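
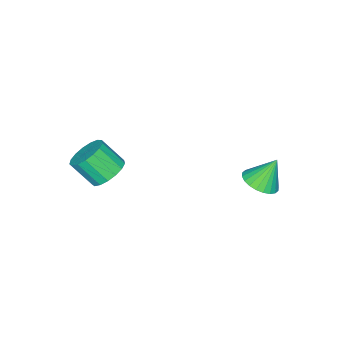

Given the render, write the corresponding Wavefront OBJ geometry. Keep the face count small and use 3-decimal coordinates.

v 3.328 -2.961 -1.609
v 4.331 -3.073 -1.963
v 4.656 -4.192 -0.684
v 3.652 -4.079 -0.331
v 4.361 -2.685 -1.631
v 4.686 -3.804 -0.352
v 4.155 -2.359 -1.294
v 4.48 -3.478 -0.015
v 3.758 -2.172 -1.029
v 4.083 -3.291 0.25
v 3.264 -2.165 -0.897
v 3.589 -3.284 0.382
v 2.783 -2.34 -0.928
v 3.108 -3.459 0.351
v 2.428 -2.658 -1.116
v 2.753 -3.777 0.163
v 2.278 -3.044 -1.416
v 2.603 -4.163 -0.137
v 2.369 -3.412 -1.761
v 2.694 -4.531 -0.482
v 2.68 -3.676 -2.071
v 3.005 -4.795 -0.792
v 3.138 -3.776 -2.275
v 3.463 -4.895 -0.997
v 3.641 -3.69 -2.327
v 3.966 -4.809 -1.048
v 4.071 -3.436 -2.214
v 4.396 -4.555 -0.936
v -2.757 2.131 -4.279
v -1.783 2.485 -4.012
v -3.403 2.689 -2.661
v -1.946 2.824 -4.194
v -2.232 3.057 -4.389
v -2.598 3.149 -4.567
v -2.989 3.086 -4.702
v -3.344 2.878 -4.772
v -3.609 2.556 -4.767
v -3.745 2.169 -4.687
v -3.73 1.776 -4.546
v -3.568 1.438 -4.364
v -3.281 1.205 -4.169
v -2.915 1.112 -3.991
v -2.525 1.175 -3.857
v -2.17 1.384 -3.787
v -1.904 1.706 -3.792
v -1.768 2.092 -3.871
f 2 1 5
f 2 5 3
f 3 5 6
f 3 6 4
f 5 1 7
f 5 7 6
f 6 7 8
f 6 8 4
f 7 1 9
f 7 9 8
f 8 9 10
f 8 10 4
f 9 1 11
f 9 11 10
f 10 11 12
f 10 12 4
f 11 1 13
f 11 13 12
f 12 13 14
f 12 14 4
f 13 1 15
f 13 15 14
f 14 15 16
f 14 16 4
f 15 1 17
f 15 17 16
f 16 17 18
f 16 18 4
f 17 1 19
f 17 19 18
f 18 19 20
f 18 20 4
f 19 1 21
f 19 21 20
f 20 21 22
f 20 22 4
f 21 1 23
f 21 23 22
f 22 23 24
f 22 24 4
f 23 1 25
f 23 25 24
f 24 25 26
f 24 26 4
f 25 1 27
f 25 27 26
f 26 27 28
f 26 28 4
f 27 1 2
f 27 2 28
f 28 2 3
f 28 3 4
f 30 29 32
f 30 32 31
f 32 29 33
f 32 33 31
f 33 29 34
f 33 34 31
f 34 29 35
f 34 35 31
f 35 29 36
f 35 36 31
f 36 29 37
f 36 37 31
f 37 29 38
f 37 38 31
f 38 29 39
f 38 39 31
f 39 29 40
f 39 40 31
f 40 29 41
f 40 41 31
f 41 29 42
f 41 42 31
f 42 29 43
f 42 43 31
f 43 29 44
f 43 44 31
f 44 29 45
f 44 45 31
f 45 29 46
f 45 46 31
f 46 29 30
f 46 30 31



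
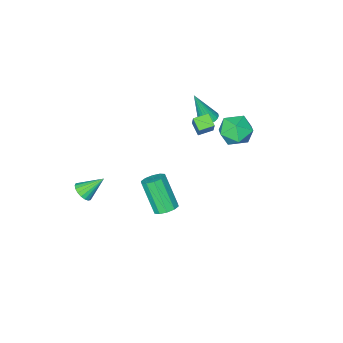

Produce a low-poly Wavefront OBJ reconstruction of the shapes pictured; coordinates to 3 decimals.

v -2.991 -1.707 2.748
v -3.136 -2.43 3.17
v -2.664 -1.196 3.737
v -2.809 -1.919 4.159
v -2.151 -1.961 2.601
v -2.296 -2.684 3.023
v -1.824 -1.45 3.59
v -1.969 -2.173 4.012
v 2.855 1.899 2.322
v 3.33 1.492 2.056
v 3.34 0.393 3.751
v 2.865 0.801 4.018
v 3.525 1.805 2.257
v 3.535 0.706 3.952
v 3.465 2.154 2.484
v 3.475 1.055 4.179
v 3.171 2.405 2.648
v 3.181 1.307 4.344
v 2.757 2.464 2.689
v 2.767 1.365 4.384
v 2.38 2.307 2.589
v 2.39 1.208 4.284
v 2.185 1.994 2.388
v 2.195 0.895 4.083
v 2.245 1.645 2.161
v 2.255 0.546 3.856
v 2.539 1.393 1.996
v 2.549 0.295 3.692
v 2.953 1.335 1.956
v 2.963 0.236 3.651
v -3.752 -3.105 2.33
v -3.259 -3.364 2.106
v -3.148 -3.635 4.27
v -3.182 -3.13 2.146
v -3.202 -2.892 2.217
v -3.318 -2.691 2.308
v -3.509 -2.561 2.403
v -3.742 -2.525 2.485
v -3.977 -2.59 2.541
v -4.172 -2.743 2.56
v -4.295 -2.959 2.539
v -4.324 -3.2 2.482
v -4.255 -3.425 2.399
v -4.098 -3.594 2.304
v -3.881 -3.679 2.213
v -3.642 -3.664 2.143
v -3.422 -3.553 2.105
v 3.871 -4.207 -0.617
v 4.181 -4.53 -0.132
v 2.869 -3.673 0.377
v 4.317 -4.27 -0.134
v 4.365 -3.997 -0.232
v 4.315 -3.766 -0.407
v 4.178 -3.622 -0.622
v 3.979 -3.594 -0.837
v 3.76 -3.687 -1.009
v 3.562 -3.884 -1.103
v 3.426 -4.144 -1.1
v 3.378 -4.416 -1.002
v 3.428 -4.648 -0.828
v 3.565 -4.792 -0.612
v 3.763 -4.82 -0.397
v 3.983 -4.727 -0.226
v -3.198 -0.031 4.308
v -2.507 -0.478 3.604
v -4.533 -0.402 3.236
v -3.842 -0.849 2.532
v -4.033 -1.331 3.483
v -3.208 -1.101 4.146
v -3.832 0.221 2.694
v -3.007 0.451 3.357
v -2.899 -0.322 2.607
v -3.024 -1.282 3.094
v -4.016 0.402 3.746
v -4.141 -0.558 4.233
f 2 4 1
f 5 2 1
f 1 4 3
f 3 5 1
f 2 8 4
f 6 2 5
f 6 8 2
f 4 8 3
f 7 5 3
f 3 8 7
f 7 6 5
f 8 6 7
f 10 9 13
f 10 13 11
f 11 13 14
f 11 14 12
f 13 9 15
f 13 15 14
f 14 15 16
f 14 16 12
f 15 9 17
f 15 17 16
f 16 17 18
f 16 18 12
f 17 9 19
f 17 19 18
f 18 19 20
f 18 20 12
f 19 9 21
f 19 21 20
f 20 21 22
f 20 22 12
f 21 9 23
f 21 23 22
f 22 23 24
f 22 24 12
f 23 9 25
f 23 25 24
f 24 25 26
f 24 26 12
f 25 9 27
f 25 27 26
f 26 27 28
f 26 28 12
f 27 9 29
f 27 29 28
f 28 29 30
f 28 30 12
f 29 9 10
f 29 10 30
f 30 10 11
f 30 11 12
f 32 31 34
f 32 34 33
f 34 31 35
f 34 35 33
f 35 31 36
f 35 36 33
f 36 31 37
f 36 37 33
f 37 31 38
f 37 38 33
f 38 31 39
f 38 39 33
f 39 31 40
f 39 40 33
f 40 31 41
f 40 41 33
f 41 31 42
f 41 42 33
f 42 31 43
f 42 43 33
f 43 31 44
f 43 44 33
f 44 31 45
f 44 45 33
f 45 31 46
f 45 46 33
f 46 31 47
f 46 47 33
f 47 31 32
f 47 32 33
f 49 48 51
f 49 51 50
f 51 48 52
f 51 52 50
f 52 48 53
f 52 53 50
f 53 48 54
f 53 54 50
f 54 48 55
f 54 55 50
f 55 48 56
f 55 56 50
f 56 48 57
f 56 57 50
f 57 48 58
f 57 58 50
f 58 48 59
f 58 59 50
f 59 48 60
f 59 60 50
f 60 48 61
f 60 61 50
f 61 48 62
f 61 62 50
f 62 48 63
f 62 63 50
f 63 48 49
f 63 49 50
f 64 75 69
f 64 69 65
f 64 65 71
f 64 71 74
f 64 74 75
f 65 69 73
f 69 75 68
f 75 74 66
f 74 71 70
f 71 65 72
f 67 73 68
f 67 68 66
f 67 66 70
f 67 70 72
f 67 72 73
f 68 73 69
f 66 68 75
f 70 66 74
f 72 70 71
f 73 72 65



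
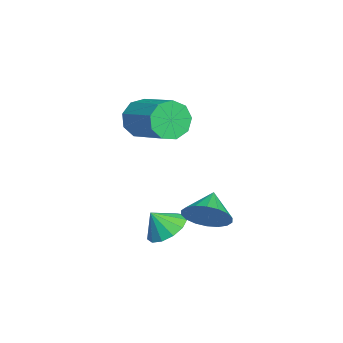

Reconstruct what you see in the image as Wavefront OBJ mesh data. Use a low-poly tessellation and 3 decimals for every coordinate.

v -4.163 -4.543 0.078
v -3.607 -4.854 -0.6
v -2.142 -3.729 0.085
v -2.697 -3.417 0.762
v -3.916 -4.333 -0.794
v -2.451 -3.208 -0.11
v -4.34 -3.91 -0.581
v -2.875 -2.785 0.104
v -4.682 -3.783 -0.059
v -3.217 -2.658 0.625
v -4.78 -4.011 0.527
v -3.315 -2.886 1.211
v -4.589 -4.488 0.902
v -3.124 -3.363 1.587
v -4.199 -4.99 0.892
v -2.734 -3.865 1.577
v -3.792 -5.283 0.501
v -2.327 -4.158 1.185
v -3.558 -5.229 -0.088
v -2.093 -4.104 0.596
v -0.005 -3.463 -3.41
v 0.855 -3.609 -3.585
v 0.065 -4.057 -2.57
v 0.837 -3.2 -3.294
v 0.551 -2.875 -3.041
v 0.089 -2.737 -2.904
v -0.403 -2.83 -2.928
v -0.769 -3.123 -3.105
v -0.893 -3.525 -3.378
v -0.734 -3.907 -3.662
v -0.345 -4.149 -3.865
v 0.153 -4.172 -3.924
v 0.6 -3.971 -3.819
v 0.865 -2.015 -2.239
v 1.36 -2.009 -1.428
v -0.185 -1.785 -1.601
v 1.374 -1.604 -1.55
v 1.287 -1.281 -1.809
v 1.117 -1.103 -2.152
v 0.897 -1.106 -2.513
v 0.67 -1.288 -2.82
v 0.482 -1.615 -3.012
v 0.37 -2.021 -3.05
v 0.356 -2.425 -2.928
v 0.442 -2.749 -2.67
v 0.612 -2.927 -2.326
v 0.833 -2.924 -1.965
v 1.059 -2.741 -1.659
v 1.247 -2.415 -1.467
f 2 1 5
f 2 5 3
f 3 5 6
f 3 6 4
f 5 1 7
f 5 7 6
f 6 7 8
f 6 8 4
f 7 1 9
f 7 9 8
f 8 9 10
f 8 10 4
f 9 1 11
f 9 11 10
f 10 11 12
f 10 12 4
f 11 1 13
f 11 13 12
f 12 13 14
f 12 14 4
f 13 1 15
f 13 15 14
f 14 15 16
f 14 16 4
f 15 1 17
f 15 17 16
f 16 17 18
f 16 18 4
f 17 1 19
f 17 19 18
f 18 19 20
f 18 20 4
f 19 1 2
f 19 2 20
f 20 2 3
f 20 3 4
f 22 21 24
f 22 24 23
f 24 21 25
f 24 25 23
f 25 21 26
f 25 26 23
f 26 21 27
f 26 27 23
f 27 21 28
f 27 28 23
f 28 21 29
f 28 29 23
f 29 21 30
f 29 30 23
f 30 21 31
f 30 31 23
f 31 21 32
f 31 32 23
f 32 21 33
f 32 33 23
f 33 21 22
f 33 22 23
f 35 34 37
f 35 37 36
f 37 34 38
f 37 38 36
f 38 34 39
f 38 39 36
f 39 34 40
f 39 40 36
f 40 34 41
f 40 41 36
f 41 34 42
f 41 42 36
f 42 34 43
f 42 43 36
f 43 34 44
f 43 44 36
f 44 34 45
f 44 45 36
f 45 34 46
f 45 46 36
f 46 34 47
f 46 47 36
f 47 34 48
f 47 48 36
f 48 34 49
f 48 49 36
f 49 34 35
f 49 35 36



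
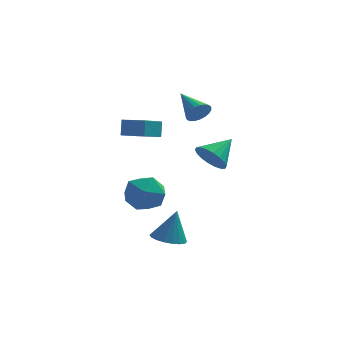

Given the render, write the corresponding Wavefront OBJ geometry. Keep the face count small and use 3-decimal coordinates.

v 0.137 -4.122 -3.714
v 0.882 -3.749 -3.961
v 0.523 -3.818 -2.086
v 0.634 -3.451 -3.957
v 0.288 -3.287 -3.905
v -0.089 -3.288 -3.816
v -0.421 -3.454 -3.706
v -0.643 -3.752 -3.597
v -0.71 -4.124 -3.512
v -0.609 -4.495 -3.467
v -0.361 -4.792 -3.47
v -0.015 -4.957 -3.522
v 0.362 -4.956 -3.611
v 0.694 -4.79 -3.721
v 0.916 -4.491 -3.83
v 0.983 -4.12 -3.915
v 1.38 -1.143 3.037
v 1.856 -1.08 3.519
v 0.48 0.103 3.763
v 1.948 -0.899 3.322
v 1.941 -0.76 3.076
v 1.838 -0.687 2.823
v 1.655 -0.694 2.607
v 1.425 -0.778 2.466
v 1.188 -0.925 2.423
v 0.983 -1.109 2.486
v 0.848 -1.3 2.645
v 0.804 -1.463 2.872
v 0.86 -1.571 3.127
v 1.006 -1.605 3.367
v 1.217 -1.559 3.549
v 1.456 -1.441 3.644
v 1.682 -1.272 3.633
v -1.118 -0.382 -2.793
v -0.371 -1.25 -3.017
v -1.869 -1.39 -1.383
v -1.122 -2.258 -1.607
v -0.731 -1.253 -1.163
v -0.267 -0.63 -2.034
v -1.973 -2.01 -2.366
v -1.509 -1.387 -3.237
v -0.9 -2.257 -2.753
v -0.132 -1.789 -2.009
v -2.108 -0.851 -2.391
v -1.34 -0.383 -1.647
v 1.909 -0.058 -0.371
v 2.665 -0.507 -0.703
v 2.871 0.938 0.471
v 2.603 -0.207 -0.987
v 2.404 0.123 -1.15
v 2.106 0.417 -1.158
v 1.77 0.617 -1.01
v 1.461 0.683 -0.736
v 1.241 0.603 -0.389
v 1.153 0.391 -0.039
v 1.216 0.091 0.246
v 1.415 -0.239 0.408
v 1.713 -0.533 0.416
v 2.049 -0.733 0.268
v 2.358 -0.799 -0.006
v 2.578 -0.719 -0.353
v -1.979 -4.106 2.797
v -1.958 -3.742 3.609
v -1.331 -2.376 2.005
v -1.31 -2.012 2.817
v -0.91 -4.448 2.923
v -0.889 -4.084 3.735
v -0.262 -2.718 2.131
v -0.241 -2.354 2.943
f 2 1 4
f 2 4 3
f 4 1 5
f 4 5 3
f 5 1 6
f 5 6 3
f 6 1 7
f 6 7 3
f 7 1 8
f 7 8 3
f 8 1 9
f 8 9 3
f 9 1 10
f 9 10 3
f 10 1 11
f 10 11 3
f 11 1 12
f 11 12 3
f 12 1 13
f 12 13 3
f 13 1 14
f 13 14 3
f 14 1 15
f 14 15 3
f 15 1 16
f 15 16 3
f 16 1 2
f 16 2 3
f 18 17 20
f 18 20 19
f 20 17 21
f 20 21 19
f 21 17 22
f 21 22 19
f 22 17 23
f 22 23 19
f 23 17 24
f 23 24 19
f 24 17 25
f 24 25 19
f 25 17 26
f 25 26 19
f 26 17 27
f 26 27 19
f 27 17 28
f 27 28 19
f 28 17 29
f 28 29 19
f 29 17 30
f 29 30 19
f 30 17 31
f 30 31 19
f 31 17 32
f 31 32 19
f 32 17 33
f 32 33 19
f 33 17 18
f 33 18 19
f 34 45 39
f 34 39 35
f 34 35 41
f 34 41 44
f 34 44 45
f 35 39 43
f 39 45 38
f 45 44 36
f 44 41 40
f 41 35 42
f 37 43 38
f 37 38 36
f 37 36 40
f 37 40 42
f 37 42 43
f 38 43 39
f 36 38 45
f 40 36 44
f 42 40 41
f 43 42 35
f 47 46 49
f 47 49 48
f 49 46 50
f 49 50 48
f 50 46 51
f 50 51 48
f 51 46 52
f 51 52 48
f 52 46 53
f 52 53 48
f 53 46 54
f 53 54 48
f 54 46 55
f 54 55 48
f 55 46 56
f 55 56 48
f 56 46 57
f 56 57 48
f 57 46 58
f 57 58 48
f 58 46 59
f 58 59 48
f 59 46 60
f 59 60 48
f 60 46 61
f 60 61 48
f 61 46 47
f 61 47 48
f 63 65 62
f 66 63 62
f 62 65 64
f 64 66 62
f 63 69 65
f 67 63 66
f 67 69 63
f 65 69 64
f 68 66 64
f 64 69 68
f 68 67 66
f 69 67 68



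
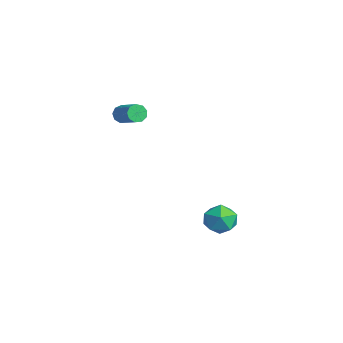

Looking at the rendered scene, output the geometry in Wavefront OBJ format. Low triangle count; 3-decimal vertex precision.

v -0.486 -1.87 2.393
v -0.229 -2.074 1.965
v 1.063 -1.775 2.598
v 0.806 -1.57 3.027
v -0.289 -1.713 1.916
v 1.004 -1.413 2.549
v -0.441 -1.425 2.091
v 0.852 -1.126 2.724
v -0.614 -1.345 2.407
v 0.678 -1.046 3.04
v -0.728 -1.511 2.717
v 0.565 -1.212 3.35
v -0.728 -1.845 2.876
v 0.564 -1.545 3.509
v -0.615 -2.19 2.809
v 0.677 -1.891 3.442
v -0.442 -2.385 2.547
v 0.85 -2.086 3.18
v -0.29 -2.34 2.214
v 1.003 -2.04 2.847
v 3.362 2.442 -3.936
v 4.087 1.844 -3.755
v 2.393 1.496 -3.185
v 3.118 0.898 -3.004
v 3.086 1.754 -2.577
v 3.684 2.339 -3.041
v 2.796 1.001 -3.899
v 3.394 1.586 -4.363
v 3.737 0.954 -3.731
v 3.916 1.419 -2.915
v 2.564 1.921 -4.025
v 2.743 2.386 -3.209
f 2 1 5
f 2 5 3
f 3 5 6
f 3 6 4
f 5 1 7
f 5 7 6
f 6 7 8
f 6 8 4
f 7 1 9
f 7 9 8
f 8 9 10
f 8 10 4
f 9 1 11
f 9 11 10
f 10 11 12
f 10 12 4
f 11 1 13
f 11 13 12
f 12 13 14
f 12 14 4
f 13 1 15
f 13 15 14
f 14 15 16
f 14 16 4
f 15 1 17
f 15 17 16
f 16 17 18
f 16 18 4
f 17 1 19
f 17 19 18
f 18 19 20
f 18 20 4
f 19 1 2
f 19 2 20
f 20 2 3
f 20 3 4
f 21 32 26
f 21 26 22
f 21 22 28
f 21 28 31
f 21 31 32
f 22 26 30
f 26 32 25
f 32 31 23
f 31 28 27
f 28 22 29
f 24 30 25
f 24 25 23
f 24 23 27
f 24 27 29
f 24 29 30
f 25 30 26
f 23 25 32
f 27 23 31
f 29 27 28
f 30 29 22



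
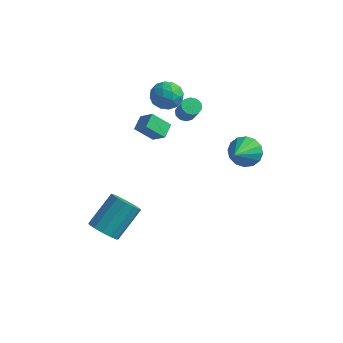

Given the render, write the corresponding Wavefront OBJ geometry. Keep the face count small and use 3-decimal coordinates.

v -3.417 4.455 2.533
v -2.799 4.72 3.199
v -2.681 3.12 2.381
v -2.063 3.385 3.047
v -2.961 3.199 3.282
v -3.416 4.024 3.375
v -2.064 3.816 2.205
v -2.519 4.641 2.298
v -1.963 4.325 2.996
v -2.517 3.944 3.662
v -2.963 3.896 1.918
v -3.517 3.515 2.584
v -3.172 4.704 2.879
v -2.308 3.136 2.701
v -2.835 3.026 2.839
v -2.472 3.182 3.23
v -3.535 4.295 2.983
v -3.172 4.451 3.374
v -3.267 3.557 3.423
v -2.308 3.389 2.206
v -1.945 3.545 2.597
v -3.008 4.658 2.35
v -2.645 4.814 2.741
v -2.213 4.283 2.157
v -2.318 4.628 3.152
v -1.886 3.844 3.062
v -1.886 4.097 2.567
v -2.153 4.582 2.622
v -2.644 4.404 3.543
v -2.211 3.62 3.454
v -2.739 3.51 3.591
v -3.006 3.995 3.646
v -2.153 4.172 3.424
v -3.269 4.22 2.126
v -2.836 3.436 2.037
v -2.474 3.845 1.934
v -2.741 4.33 1.989
v -3.594 3.996 2.518
v -3.162 3.212 2.428
v -3.327 3.258 2.958
v -3.594 3.743 3.013
v -3.327 3.668 2.156
v -2.388 -3.034 -2.892
v -1.994 -2.55 -3.541
v -1.559 -1.022 -2.137
v -1.952 -1.506 -1.488
v -2.482 -2.414 -3.537
v -2.047 -0.886 -2.134
v -2.941 -2.475 -3.329
v -2.506 -0.947 -1.925
v -3.224 -2.713 -2.982
v -2.788 -1.185 -1.578
v -3.241 -3.053 -2.606
v -2.806 -1.525 -1.203
v -2.987 -3.387 -2.321
v -2.552 -1.859 -0.918
v -2.543 -3.609 -2.217
v -2.108 -2.081 -0.814
v -2.05 -3.648 -2.328
v -1.615 -2.121 -0.924
v -1.664 -3.493 -2.617
v -1.228 -1.965 -1.213
v -1.507 -3.191 -2.994
v -1.072 -1.663 -1.59
v -1.63 -2.84 -3.338
v -1.195 -1.312 -1.934
v -2.039 -0.481 3.501
v -2.157 0.325 3.858
v -1.253 0.016 2.637
v -1.37 0.823 2.994
v -1.25 -0.643 4.126
v -1.367 0.164 4.483
v -0.463 -0.145 3.262
v -0.581 0.661 3.619
v 2.168 3.45 0.607
v 2.868 3.837 1.12
v 2.332 1.95 1.513
v 2.456 3.941 1.367
v 1.967 3.914 1.411
v 1.531 3.762 1.239
v 1.267 3.527 0.897
v 1.244 3.271 0.478
v 1.469 3.063 0.093
v 1.881 2.959 -0.154
v 2.37 2.986 -0.197
v 2.805 3.137 -0.025
v 3.069 3.373 0.316
v 3.092 3.628 0.735
v -0.848 2.557 3.114
v -0.389 2.485 2.821
v 0.227 2.05 3.892
v -0.232 2.123 4.186
v -0.384 2.8 2.946
v 0.232 2.366 4.018
v -0.557 3.023 3.136
v 0.059 2.589 4.207
v -0.841 3.068 3.317
v -0.225 2.634 4.389
v -1.127 2.918 3.421
v -0.512 2.483 4.493
v -1.307 2.63 3.408
v -0.691 2.195 4.479
v -1.312 2.314 3.282
v -0.696 1.88 4.354
v -1.139 2.091 3.093
v -0.523 1.657 4.164
v -0.855 2.046 2.911
v -0.239 1.612 3.983
v -0.568 2.197 2.807
v 0.047 1.762 3.879
f 1 38 17
f 38 12 41
f 17 41 6
f 38 41 17
f 1 17 13
f 17 6 18
f 13 18 2
f 17 18 13
f 1 13 22
f 13 2 23
f 22 23 8
f 13 23 22
f 1 22 34
f 22 8 37
f 34 37 11
f 22 37 34
f 1 34 38
f 34 11 42
f 38 42 12
f 34 42 38
f 2 18 29
f 18 6 32
f 29 32 10
f 18 32 29
f 6 41 19
f 41 12 40
f 19 40 5
f 41 40 19
f 12 42 39
f 42 11 35
f 39 35 3
f 42 35 39
f 11 37 36
f 37 8 24
f 36 24 7
f 37 24 36
f 8 23 28
f 23 2 25
f 28 25 9
f 23 25 28
f 4 30 16
f 30 10 31
f 16 31 5
f 30 31 16
f 4 16 14
f 16 5 15
f 14 15 3
f 16 15 14
f 4 14 21
f 14 3 20
f 21 20 7
f 14 20 21
f 4 21 26
f 21 7 27
f 26 27 9
f 21 27 26
f 4 26 30
f 26 9 33
f 30 33 10
f 26 33 30
f 5 31 19
f 31 10 32
f 19 32 6
f 31 32 19
f 3 15 39
f 15 5 40
f 39 40 12
f 15 40 39
f 7 20 36
f 20 3 35
f 36 35 11
f 20 35 36
f 9 27 28
f 27 7 24
f 28 24 8
f 27 24 28
f 10 33 29
f 33 9 25
f 29 25 2
f 33 25 29
f 44 43 47
f 44 47 45
f 45 47 48
f 45 48 46
f 47 43 49
f 47 49 48
f 48 49 50
f 48 50 46
f 49 43 51
f 49 51 50
f 50 51 52
f 50 52 46
f 51 43 53
f 51 53 52
f 52 53 54
f 52 54 46
f 53 43 55
f 53 55 54
f 54 55 56
f 54 56 46
f 55 43 57
f 55 57 56
f 56 57 58
f 56 58 46
f 57 43 59
f 57 59 58
f 58 59 60
f 58 60 46
f 59 43 61
f 59 61 60
f 60 61 62
f 60 62 46
f 61 43 63
f 61 63 62
f 62 63 64
f 62 64 46
f 63 43 65
f 63 65 64
f 64 65 66
f 64 66 46
f 65 43 44
f 65 44 66
f 66 44 45
f 66 45 46
f 68 70 67
f 71 68 67
f 67 70 69
f 69 71 67
f 68 74 70
f 72 68 71
f 72 74 68
f 70 74 69
f 73 71 69
f 69 74 73
f 73 72 71
f 74 72 73
f 76 75 78
f 76 78 77
f 78 75 79
f 78 79 77
f 79 75 80
f 79 80 77
f 80 75 81
f 80 81 77
f 81 75 82
f 81 82 77
f 82 75 83
f 82 83 77
f 83 75 84
f 83 84 77
f 84 75 85
f 84 85 77
f 85 75 86
f 85 86 77
f 86 75 87
f 86 87 77
f 87 75 88
f 87 88 77
f 88 75 76
f 88 76 77
f 90 89 93
f 90 93 91
f 91 93 94
f 91 94 92
f 93 89 95
f 93 95 94
f 94 95 96
f 94 96 92
f 95 89 97
f 95 97 96
f 96 97 98
f 96 98 92
f 97 89 99
f 97 99 98
f 98 99 100
f 98 100 92
f 99 89 101
f 99 101 100
f 100 101 102
f 100 102 92
f 101 89 103
f 101 103 102
f 102 103 104
f 102 104 92
f 103 89 105
f 103 105 104
f 104 105 106
f 104 106 92
f 105 89 107
f 105 107 106
f 106 107 108
f 106 108 92
f 107 89 109
f 107 109 108
f 108 109 110
f 108 110 92
f 109 89 90
f 109 90 110
f 110 90 91
f 110 91 92



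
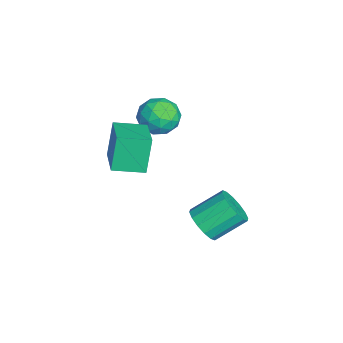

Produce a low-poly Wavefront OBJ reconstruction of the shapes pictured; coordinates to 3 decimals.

v -1.327 -3.972 0.349
v -1.879 -3.71 2.031
v -1.404 -2.506 0.095
v -1.956 -2.244 1.778
v 0.516 -3.776 0.922
v -0.036 -3.514 2.605
v 0.439 -2.31 0.669
v -0.113 -2.048 2.351
v 2.705 -0.029 -0.749
v 3.541 0.281 -0.878
v 3.19 1.618 0.059
v 2.355 1.309 0.189
v 3.29 0.46 -1.227
v 2.939 1.797 -0.29
v 2.883 0.509 -1.448
v 2.532 1.846 -0.511
v 2.428 0.413 -1.482
v 2.077 1.75 -0.545
v 2.048 0.199 -1.319
v 1.697 1.536 -0.382
v 1.844 -0.076 -1.004
v 1.493 1.261 -0.067
v 1.87 -0.338 -0.619
v 1.519 0.999 0.318
v 2.121 -0.517 -0.27
v 1.77 0.82 0.667
v 2.528 -0.566 -0.049
v 2.177 0.771 0.888
v 2.983 -0.47 -0.015
v 2.632 0.867 0.922
v 3.363 -0.256 -0.178
v 3.012 1.081 0.759
v 3.567 0.019 -0.493
v 3.216 1.356 0.444
v -2.53 -1.266 2.743
v -2.019 -0.907 1.937
v -2.941 -2.613 1.883
v -2.43 -2.254 1.077
v -1.923 -2.554 1.91
v -1.669 -1.722 2.441
v -3.291 -1.798 1.379
v -3.037 -0.966 1.91
v -2.489 -1.236 1.094
v -1.644 -1.703 1.421
v -3.316 -1.817 2.399
v -2.471 -2.284 2.726
v -2.238 -0.968 2.415
v -2.722 -2.552 1.405
v -2.424 -2.728 1.894
v -2.123 -2.517 1.42
v -2.033 -1.447 2.712
v -1.732 -1.236 2.238
v -1.676 -2.204 2.222
v -3.228 -2.284 1.582
v -2.927 -2.073 1.108
v -2.837 -1.003 2.4
v -2.536 -0.792 1.926
v -3.284 -1.316 1.598
v -2.214 -0.951 1.446
v -2.456 -1.743 0.94
v -2.962 -1.475 1.118
v -2.813 -0.985 1.43
v -1.718 -1.225 1.639
v -1.959 -2.017 1.133
v -1.661 -2.194 1.623
v -1.512 -1.704 1.935
v -1.994 -1.419 1.143
v -3.001 -1.503 2.687
v -3.242 -2.295 2.181
v -3.448 -1.816 1.885
v -3.299 -1.326 2.197
v -2.504 -1.777 2.88
v -2.746 -2.569 2.374
v -2.147 -2.535 2.39
v -1.998 -2.045 2.702
v -2.966 -2.101 2.677
f 2 4 1
f 5 2 1
f 1 4 3
f 3 5 1
f 2 8 4
f 6 2 5
f 6 8 2
f 4 8 3
f 7 5 3
f 3 8 7
f 7 6 5
f 8 6 7
f 10 9 13
f 10 13 11
f 11 13 14
f 11 14 12
f 13 9 15
f 13 15 14
f 14 15 16
f 14 16 12
f 15 9 17
f 15 17 16
f 16 17 18
f 16 18 12
f 17 9 19
f 17 19 18
f 18 19 20
f 18 20 12
f 19 9 21
f 19 21 20
f 20 21 22
f 20 22 12
f 21 9 23
f 21 23 22
f 22 23 24
f 22 24 12
f 23 9 25
f 23 25 24
f 24 25 26
f 24 26 12
f 25 9 27
f 25 27 26
f 26 27 28
f 26 28 12
f 27 9 29
f 27 29 28
f 28 29 30
f 28 30 12
f 29 9 31
f 29 31 30
f 30 31 32
f 30 32 12
f 31 9 33
f 31 33 32
f 32 33 34
f 32 34 12
f 33 9 10
f 33 10 34
f 34 10 11
f 34 11 12
f 35 72 51
f 72 46 75
f 51 75 40
f 72 75 51
f 35 51 47
f 51 40 52
f 47 52 36
f 51 52 47
f 35 47 56
f 47 36 57
f 56 57 42
f 47 57 56
f 35 56 68
f 56 42 71
f 68 71 45
f 56 71 68
f 35 68 72
f 68 45 76
f 72 76 46
f 68 76 72
f 36 52 63
f 52 40 66
f 63 66 44
f 52 66 63
f 40 75 53
f 75 46 74
f 53 74 39
f 75 74 53
f 46 76 73
f 76 45 69
f 73 69 37
f 76 69 73
f 45 71 70
f 71 42 58
f 70 58 41
f 71 58 70
f 42 57 62
f 57 36 59
f 62 59 43
f 57 59 62
f 38 64 50
f 64 44 65
f 50 65 39
f 64 65 50
f 38 50 48
f 50 39 49
f 48 49 37
f 50 49 48
f 38 48 55
f 48 37 54
f 55 54 41
f 48 54 55
f 38 55 60
f 55 41 61
f 60 61 43
f 55 61 60
f 38 60 64
f 60 43 67
f 64 67 44
f 60 67 64
f 39 65 53
f 65 44 66
f 53 66 40
f 65 66 53
f 37 49 73
f 49 39 74
f 73 74 46
f 49 74 73
f 41 54 70
f 54 37 69
f 70 69 45
f 54 69 70
f 43 61 62
f 61 41 58
f 62 58 42
f 61 58 62
f 44 67 63
f 67 43 59
f 63 59 36
f 67 59 63



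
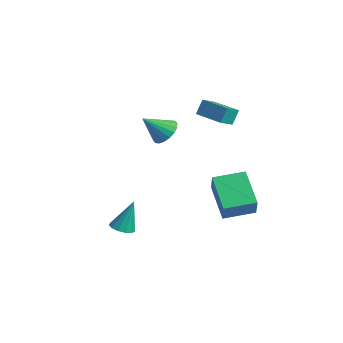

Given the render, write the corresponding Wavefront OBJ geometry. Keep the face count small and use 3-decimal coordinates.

v -3.061 1.127 -1.057
v -2.394 0.68 -1.303
v -3.399 0.033 0.017
v -2.253 0.9 -1.035
v -2.272 1.164 -0.771
v -2.448 1.421 -0.564
v -2.745 1.62 -0.455
v -3.104 1.721 -0.465
v -3.456 1.705 -0.592
v -3.729 1.574 -0.811
v -3.87 1.355 -1.079
v -3.85 1.09 -1.342
v -3.675 0.833 -1.549
v -3.378 0.634 -1.659
v -3.018 0.533 -1.649
v -2.667 0.55 -1.522
v -1.936 2.182 0.387
v -2.015 2.604 1.211
v -2.18 3.026 -0.069
v -2.259 3.448 0.755
v -0.401 2.592 0.325
v -0.48 3.014 1.149
v -0.645 3.436 -0.131
v -0.724 3.858 0.693
v 0.543 -3.466 -4.606
v 1.155 -3.309 -4.706
v 0.657 -2.874 -2.974
v 0.96 -3.02 -4.797
v 0.632 -2.873 -4.828
v 0.276 -2.914 -4.788
v 0.005 -3.131 -4.69
v -0.096 -3.454 -4.566
v 0.007 -3.781 -4.454
v 0.28 -4.009 -4.391
v 0.636 -4.064 -4.395
v 0.963 -3.929 -4.467
v 1.156 -3.648 -4.583
v 0.752 1.334 -3.241
v 1.469 0.904 -2.093
v 1.311 2.849 -3.021
v 2.027 2.419 -1.873
v 2.393 0.901 -4.427
v 3.109 0.471 -3.279
v 2.951 2.416 -4.207
v 3.668 1.986 -3.059
f 2 1 4
f 2 4 3
f 4 1 5
f 4 5 3
f 5 1 6
f 5 6 3
f 6 1 7
f 6 7 3
f 7 1 8
f 7 8 3
f 8 1 9
f 8 9 3
f 9 1 10
f 9 10 3
f 10 1 11
f 10 11 3
f 11 1 12
f 11 12 3
f 12 1 13
f 12 13 3
f 13 1 14
f 13 14 3
f 14 1 15
f 14 15 3
f 15 1 16
f 15 16 3
f 16 1 2
f 16 2 3
f 18 20 17
f 21 18 17
f 17 20 19
f 19 21 17
f 18 24 20
f 22 18 21
f 22 24 18
f 20 24 19
f 23 21 19
f 19 24 23
f 23 22 21
f 24 22 23
f 26 25 28
f 26 28 27
f 28 25 29
f 28 29 27
f 29 25 30
f 29 30 27
f 30 25 31
f 30 31 27
f 31 25 32
f 31 32 27
f 32 25 33
f 32 33 27
f 33 25 34
f 33 34 27
f 34 25 35
f 34 35 27
f 35 25 36
f 35 36 27
f 36 25 37
f 36 37 27
f 37 25 26
f 37 26 27
f 39 41 38
f 42 39 38
f 38 41 40
f 40 42 38
f 39 45 41
f 43 39 42
f 43 45 39
f 41 45 40
f 44 42 40
f 40 45 44
f 44 43 42
f 45 43 44



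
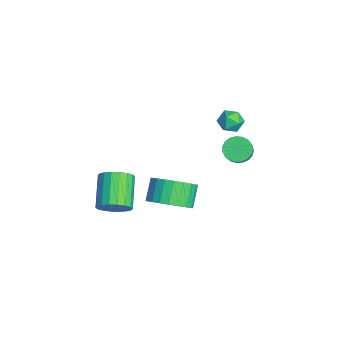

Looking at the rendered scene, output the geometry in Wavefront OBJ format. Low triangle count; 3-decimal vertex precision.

v -2.248 2.388 -2.075
v -1.77 2.526 -2.538
v -0.954 2.351 -1.748
v -1.432 2.212 -1.285
v -1.821 2.782 -2.429
v -1.005 2.606 -1.638
v -1.946 2.969 -2.258
v -1.13 2.794 -1.467
v -2.124 3.056 -2.056
v -1.308 2.881 -1.265
v -2.323 3.027 -1.857
v -1.506 2.852 -1.066
v -2.509 2.888 -1.696
v -1.692 2.713 -0.905
v -2.65 2.662 -1.6
v -1.833 2.487 -0.809
v -2.721 2.389 -1.587
v -1.905 2.214 -0.796
v -2.711 2.115 -1.658
v -1.895 1.94 -0.867
v -2.621 1.889 -1.801
v -1.804 1.714 -1.011
v -2.466 1.749 -1.992
v -1.65 1.574 -1.201
v -2.274 1.719 -2.197
v -1.457 1.544 -1.406
v -2.077 1.805 -2.381
v -1.26 1.63 -1.59
v -1.91 1.992 -2.513
v -1.093 1.816 -1.722
v -1.801 2.247 -2.568
v -0.985 2.072 -1.777
v 0.749 -3.44 -2.867
v 1.214 -3.334 -2.225
v -0.183 -3.093 -1.251
v -0.649 -3.2 -1.893
v 1.181 -3.004 -2.354
v -0.216 -2.763 -1.381
v 1.062 -2.76 -2.585
v -0.335 -2.52 -1.611
v 0.881 -2.651 -2.872
v -0.516 -2.411 -1.898
v 0.674 -2.699 -3.158
v -0.724 -2.458 -2.184
v 0.481 -2.893 -3.386
v -0.916 -2.653 -2.412
v 0.342 -3.196 -3.511
v -1.055 -2.955 -2.537
v 0.283 -3.547 -3.509
v -1.114 -3.306 -2.535
v 0.316 -3.877 -3.379
v -1.081 -3.636 -2.406
v 0.435 -4.12 -3.149
v -0.962 -3.88 -2.175
v 0.616 -4.229 -2.862
v -0.781 -3.989 -1.888
v 0.824 -4.182 -2.576
v -0.574 -3.941 -1.602
v 1.016 -3.987 -2.348
v -0.381 -3.747 -1.374
v 1.155 -3.685 -2.223
v -0.242 -3.444 -1.249
v 0.867 -1.078 -2.768
v 1.619 -1.169 -2.07
v 0.846 -0.854 -1.195
v 0.093 -0.762 -1.892
v 1.657 -0.784 -2.176
v 0.883 -0.468 -1.301
v 1.574 -0.443 -2.372
v 0.801 -0.127 -1.497
v 1.384 -0.198 -2.628
v 0.611 0.118 -1.753
v 1.115 -0.088 -2.906
v 0.342 0.228 -2.03
v 0.808 -0.128 -3.162
v 0.035 0.188 -2.287
v 0.51 -0.313 -3.358
v -0.263 0.003 -2.483
v 0.267 -0.615 -3.465
v -0.507 -0.299 -2.59
v 0.114 -0.986 -3.465
v -0.659 -0.671 -2.59
v 0.077 -1.372 -3.359
v -0.697 -1.056 -2.484
v 0.159 -1.713 -3.163
v -0.614 -1.397 -2.288
v 0.349 -1.958 -2.907
v -0.424 -1.642 -2.032
v 0.618 -2.068 -2.63
v -0.155 -1.752 -1.754
v 0.925 -2.028 -2.373
v 0.152 -1.712 -1.498
v 1.223 -1.843 -2.177
v 0.45 -1.527 -1.302
v 1.467 -1.541 -2.07
v 0.693 -1.225 -1.195
v -2.563 2.696 -0.348
v -2.064 2.363 -0.068
v -3.096 1.777 -0.492
v -2.597 1.444 -0.212
v -2.975 1.844 0.156
v -2.646 2.412 0.245
v -2.514 1.728 -0.805
v -2.185 2.296 -0.716
v -2.034 1.764 -0.351
v -2.318 1.836 0.243
v -2.842 2.304 -0.803
v -3.126 2.376 -0.209
f 2 1 5
f 2 5 3
f 3 5 6
f 3 6 4
f 5 1 7
f 5 7 6
f 6 7 8
f 6 8 4
f 7 1 9
f 7 9 8
f 8 9 10
f 8 10 4
f 9 1 11
f 9 11 10
f 10 11 12
f 10 12 4
f 11 1 13
f 11 13 12
f 12 13 14
f 12 14 4
f 13 1 15
f 13 15 14
f 14 15 16
f 14 16 4
f 15 1 17
f 15 17 16
f 16 17 18
f 16 18 4
f 17 1 19
f 17 19 18
f 18 19 20
f 18 20 4
f 19 1 21
f 19 21 20
f 20 21 22
f 20 22 4
f 21 1 23
f 21 23 22
f 22 23 24
f 22 24 4
f 23 1 25
f 23 25 24
f 24 25 26
f 24 26 4
f 25 1 27
f 25 27 26
f 26 27 28
f 26 28 4
f 27 1 29
f 27 29 28
f 28 29 30
f 28 30 4
f 29 1 31
f 29 31 30
f 30 31 32
f 30 32 4
f 31 1 2
f 31 2 32
f 32 2 3
f 32 3 4
f 34 33 37
f 34 37 35
f 35 37 38
f 35 38 36
f 37 33 39
f 37 39 38
f 38 39 40
f 38 40 36
f 39 33 41
f 39 41 40
f 40 41 42
f 40 42 36
f 41 33 43
f 41 43 42
f 42 43 44
f 42 44 36
f 43 33 45
f 43 45 44
f 44 45 46
f 44 46 36
f 45 33 47
f 45 47 46
f 46 47 48
f 46 48 36
f 47 33 49
f 47 49 48
f 48 49 50
f 48 50 36
f 49 33 51
f 49 51 50
f 50 51 52
f 50 52 36
f 51 33 53
f 51 53 52
f 52 53 54
f 52 54 36
f 53 33 55
f 53 55 54
f 54 55 56
f 54 56 36
f 55 33 57
f 55 57 56
f 56 57 58
f 56 58 36
f 57 33 59
f 57 59 58
f 58 59 60
f 58 60 36
f 59 33 61
f 59 61 60
f 60 61 62
f 60 62 36
f 61 33 34
f 61 34 62
f 62 34 35
f 62 35 36
f 64 63 67
f 64 67 65
f 65 67 68
f 65 68 66
f 67 63 69
f 67 69 68
f 68 69 70
f 68 70 66
f 69 63 71
f 69 71 70
f 70 71 72
f 70 72 66
f 71 63 73
f 71 73 72
f 72 73 74
f 72 74 66
f 73 63 75
f 73 75 74
f 74 75 76
f 74 76 66
f 75 63 77
f 75 77 76
f 76 77 78
f 76 78 66
f 77 63 79
f 77 79 78
f 78 79 80
f 78 80 66
f 79 63 81
f 79 81 80
f 80 81 82
f 80 82 66
f 81 63 83
f 81 83 82
f 82 83 84
f 82 84 66
f 83 63 85
f 83 85 84
f 84 85 86
f 84 86 66
f 85 63 87
f 85 87 86
f 86 87 88
f 86 88 66
f 87 63 89
f 87 89 88
f 88 89 90
f 88 90 66
f 89 63 91
f 89 91 90
f 90 91 92
f 90 92 66
f 91 63 93
f 91 93 92
f 92 93 94
f 92 94 66
f 93 63 95
f 93 95 94
f 94 95 96
f 94 96 66
f 95 63 64
f 95 64 96
f 96 64 65
f 96 65 66
f 97 108 102
f 97 102 98
f 97 98 104
f 97 104 107
f 97 107 108
f 98 102 106
f 102 108 101
f 108 107 99
f 107 104 103
f 104 98 105
f 100 106 101
f 100 101 99
f 100 99 103
f 100 103 105
f 100 105 106
f 101 106 102
f 99 101 108
f 103 99 107
f 105 103 104
f 106 105 98



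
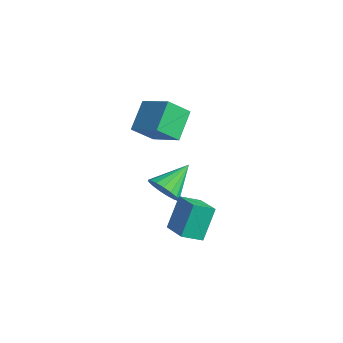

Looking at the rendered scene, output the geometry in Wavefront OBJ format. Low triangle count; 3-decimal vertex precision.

v 2.335 -1.834 -4.147
v 2.012 -0.856 -2.538
v 2.724 -0.831 -4.678
v 2.402 0.147 -3.069
v 3.898 -2.167 -3.631
v 3.576 -1.189 -2.022
v 4.288 -1.164 -4.162
v 3.965 -0.186 -2.553
v -0.798 0.373 1.496
v -1.091 -0.717 2.514
v 0.882 0.661 2.287
v 0.59 -0.429 3.305
v -0.07 -0.851 0.395
v -0.362 -1.941 1.413
v 1.611 -0.563 1.186
v 1.318 -1.653 2.204
v 0.92 -0.982 -2.732
v 1.427 -1.36 -1.997
v 0.72 0.702 -1.728
v 1.75 -1.162 -2.265
v 1.884 -0.922 -2.64
v 1.796 -0.696 -3.036
v 1.508 -0.536 -3.362
v 1.085 -0.477 -3.544
v 0.624 -0.534 -3.54
v 0.231 -0.694 -3.351
v -0.004 -0.919 -3.02
v -0.028 -1.159 -2.623
v 0.166 -1.358 -2.251
v 0.532 -1.471 -1.989
v 0.987 -1.471 -1.898
f 2 4 1
f 5 2 1
f 1 4 3
f 3 5 1
f 2 8 4
f 6 2 5
f 6 8 2
f 4 8 3
f 7 5 3
f 3 8 7
f 7 6 5
f 8 6 7
f 10 12 9
f 13 10 9
f 9 12 11
f 11 13 9
f 10 16 12
f 14 10 13
f 14 16 10
f 12 16 11
f 15 13 11
f 11 16 15
f 15 14 13
f 16 14 15
f 18 17 20
f 18 20 19
f 20 17 21
f 20 21 19
f 21 17 22
f 21 22 19
f 22 17 23
f 22 23 19
f 23 17 24
f 23 24 19
f 24 17 25
f 24 25 19
f 25 17 26
f 25 26 19
f 26 17 27
f 26 27 19
f 27 17 28
f 27 28 19
f 28 17 29
f 28 29 19
f 29 17 30
f 29 30 19
f 30 17 31
f 30 31 19
f 31 17 18
f 31 18 19



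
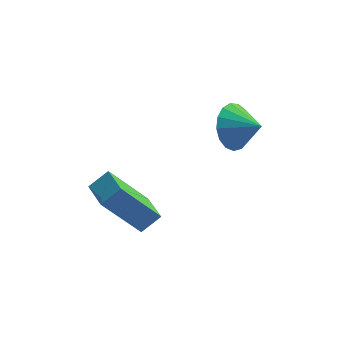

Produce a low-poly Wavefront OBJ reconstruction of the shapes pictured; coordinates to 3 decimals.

v 0.217 -0.036 -3.363
v -1.035 -0.428 -1.648
v -0.308 1.103 -3.486
v -1.56 0.711 -1.77
v 0.84 0.309 -2.83
v -0.412 -0.083 -1.114
v 0.315 1.448 -2.952
v -0.937 1.056 -1.237
v 3.043 3.477 -0.738
v 3.525 3.59 -1.572
v 3.977 3.003 -0.262
v 3.608 3.984 -1.342
v 3.561 4.262 -0.973
v 3.396 4.361 -0.55
v 3.149 4.256 -0.171
v 2.879 3.974 0.079
v 2.646 3.577 0.141
v 2.504 3.157 0.003
v 2.485 2.811 -0.306
v 2.595 2.617 -0.713
v 2.807 2.62 -1.126
v 3.073 2.819 -1.45
v 3.332 3.169 -1.611
f 2 4 1
f 5 2 1
f 1 4 3
f 3 5 1
f 2 8 4
f 6 2 5
f 6 8 2
f 4 8 3
f 7 5 3
f 3 8 7
f 7 6 5
f 8 6 7
f 10 9 12
f 10 12 11
f 12 9 13
f 12 13 11
f 13 9 14
f 13 14 11
f 14 9 15
f 14 15 11
f 15 9 16
f 15 16 11
f 16 9 17
f 16 17 11
f 17 9 18
f 17 18 11
f 18 9 19
f 18 19 11
f 19 9 20
f 19 20 11
f 20 9 21
f 20 21 11
f 21 9 22
f 21 22 11
f 22 9 23
f 22 23 11
f 23 9 10
f 23 10 11



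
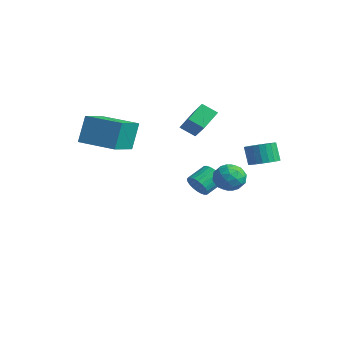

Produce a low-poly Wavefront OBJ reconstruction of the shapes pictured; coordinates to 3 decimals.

v 0.318 2.127 -1.405
v 1.217 1.956 -1.162
v 0.323 0.884 -2.298
v 1.222 0.713 -2.055
v 0.531 0.611 -1.416
v 0.528 1.38 -0.864
v 1.012 1.46 -2.596
v 1.009 2.229 -2.044
v 1.645 1.544 -1.898
v 1.348 1.019 -1.169
v 0.192 1.821 -2.291
v -0.105 1.296 -1.562
v 0.767 2.151 -1.205
v 0.773 0.689 -2.255
v 0.367 0.629 -1.879
v 0.895 0.529 -1.736
v 0.362 1.812 -1.03
v 0.89 1.712 -0.887
v 0.487 0.921 -1.037
v 0.65 1.128 -2.573
v 1.178 1.028 -2.43
v 0.645 2.311 -1.724
v 1.173 2.211 -1.581
v 1.053 1.919 -2.423
v 1.547 1.808 -1.495
v 1.55 1.077 -2.02
v 1.427 1.517 -2.338
v 1.425 1.968 -2.013
v 1.372 1.5 -1.066
v 1.375 0.769 -1.591
v 0.969 0.709 -1.216
v 0.968 1.161 -0.891
v 1.624 1.257 -1.499
v 0.165 2.071 -1.869
v 0.168 1.34 -2.394
v 0.572 1.679 -2.569
v 0.571 2.131 -2.244
v -0.01 1.763 -1.44
v -0.007 1.032 -1.965
v 0.115 0.872 -1.447
v 0.113 1.323 -1.122
v -0.084 1.583 -1.961
v -2.136 1.418 -3.44
v -1.714 1.737 -3.999
v -1.821 2.861 -3.439
v -2.244 2.542 -2.88
v -1.991 1.766 -4.111
v -2.099 2.89 -3.551
v -2.291 1.743 -4.121
v -2.398 2.866 -3.561
v -2.566 1.669 -4.027
v -2.674 2.793 -3.467
v -2.777 1.558 -3.844
v -2.884 2.682 -3.284
v -2.89 1.425 -3.599
v -2.997 2.549 -3.039
v -2.888 1.291 -3.33
v -2.995 2.415 -2.77
v -2.771 1.177 -3.078
v -2.879 2.301 -2.518
v -2.559 1.099 -2.881
v -2.666 2.223 -2.321
v -2.281 1.07 -2.769
v -2.389 2.194 -2.209
v -1.982 1.094 -2.759
v -2.089 2.217 -2.199
v -1.706 1.167 -2.853
v -1.814 2.291 -2.293
v -1.496 1.278 -3.036
v -1.603 2.402 -2.476
v -1.383 1.411 -3.281
v -1.49 2.535 -2.721
v -1.385 1.545 -3.55
v -1.492 2.669 -2.99
v -1.501 1.659 -3.802
v -1.609 2.783 -3.242
v -1.051 0.073 2.159
v -1.366 1.156 2.919
v -2.436 0.473 1.015
v -2.751 1.556 1.776
v -0.429 0.644 1.604
v -0.744 1.727 2.365
v -1.814 1.044 0.461
v -2.129 2.127 1.221
v 2.905 2.039 -0.04
v 3.628 1.8 0.287
v 3.159 1.861 1.368
v 2.435 2.101 1.04
v 3.664 2.121 0.285
v 3.195 2.183 1.365
v 3.584 2.431 0.232
v 3.115 2.492 1.313
v 3.4 2.681 0.138
v 2.931 2.742 1.219
v 3.141 2.833 0.017
v 2.672 2.894 1.098
v 2.846 2.864 -0.112
v 2.377 2.925 0.969
v 2.56 2.77 -0.231
v 2.091 2.831 0.85
v 2.327 2.565 -0.321
v 1.857 2.626 0.76
v 2.181 2.279 -0.368
v 1.712 2.34 0.713
v 2.145 1.957 -0.365
v 1.676 2.019 0.715
v 2.225 1.648 -0.313
v 1.756 1.709 0.768
v 2.409 1.398 -0.219
v 1.94 1.459 0.862
v 2.668 1.246 -0.098
v 2.199 1.307 0.983
v 2.963 1.215 0.031
v 2.494 1.276 1.112
v 3.249 1.309 0.15
v 2.78 1.37 1.231
v 3.483 1.514 0.24
v 3.013 1.575 1.321
v -3.568 -3.974 0.606
v -3.774 -3.396 2.234
v -1.733 -2.942 0.472
v -1.938 -2.364 2.1
v -2.582 -5.636 1.32
v -2.787 -5.058 2.948
v -0.746 -4.604 1.186
v -0.952 -4.026 2.814
f 1 38 17
f 38 12 41
f 17 41 6
f 38 41 17
f 1 17 13
f 17 6 18
f 13 18 2
f 17 18 13
f 1 13 22
f 13 2 23
f 22 23 8
f 13 23 22
f 1 22 34
f 22 8 37
f 34 37 11
f 22 37 34
f 1 34 38
f 34 11 42
f 38 42 12
f 34 42 38
f 2 18 29
f 18 6 32
f 29 32 10
f 18 32 29
f 6 41 19
f 41 12 40
f 19 40 5
f 41 40 19
f 12 42 39
f 42 11 35
f 39 35 3
f 42 35 39
f 11 37 36
f 37 8 24
f 36 24 7
f 37 24 36
f 8 23 28
f 23 2 25
f 28 25 9
f 23 25 28
f 4 30 16
f 30 10 31
f 16 31 5
f 30 31 16
f 4 16 14
f 16 5 15
f 14 15 3
f 16 15 14
f 4 14 21
f 14 3 20
f 21 20 7
f 14 20 21
f 4 21 26
f 21 7 27
f 26 27 9
f 21 27 26
f 4 26 30
f 26 9 33
f 30 33 10
f 26 33 30
f 5 31 19
f 31 10 32
f 19 32 6
f 31 32 19
f 3 15 39
f 15 5 40
f 39 40 12
f 15 40 39
f 7 20 36
f 20 3 35
f 36 35 11
f 20 35 36
f 9 27 28
f 27 7 24
f 28 24 8
f 27 24 28
f 10 33 29
f 33 9 25
f 29 25 2
f 33 25 29
f 44 43 47
f 44 47 45
f 45 47 48
f 45 48 46
f 47 43 49
f 47 49 48
f 48 49 50
f 48 50 46
f 49 43 51
f 49 51 50
f 50 51 52
f 50 52 46
f 51 43 53
f 51 53 52
f 52 53 54
f 52 54 46
f 53 43 55
f 53 55 54
f 54 55 56
f 54 56 46
f 55 43 57
f 55 57 56
f 56 57 58
f 56 58 46
f 57 43 59
f 57 59 58
f 58 59 60
f 58 60 46
f 59 43 61
f 59 61 60
f 60 61 62
f 60 62 46
f 61 43 63
f 61 63 62
f 62 63 64
f 62 64 46
f 63 43 65
f 63 65 64
f 64 65 66
f 64 66 46
f 65 43 67
f 65 67 66
f 66 67 68
f 66 68 46
f 67 43 69
f 67 69 68
f 68 69 70
f 68 70 46
f 69 43 71
f 69 71 70
f 70 71 72
f 70 72 46
f 71 43 73
f 71 73 72
f 72 73 74
f 72 74 46
f 73 43 75
f 73 75 74
f 74 75 76
f 74 76 46
f 75 43 44
f 75 44 76
f 76 44 45
f 76 45 46
f 78 80 77
f 81 78 77
f 77 80 79
f 79 81 77
f 78 84 80
f 82 78 81
f 82 84 78
f 80 84 79
f 83 81 79
f 79 84 83
f 83 82 81
f 84 82 83
f 86 85 89
f 86 89 87
f 87 89 90
f 87 90 88
f 89 85 91
f 89 91 90
f 90 91 92
f 90 92 88
f 91 85 93
f 91 93 92
f 92 93 94
f 92 94 88
f 93 85 95
f 93 95 94
f 94 95 96
f 94 96 88
f 95 85 97
f 95 97 96
f 96 97 98
f 96 98 88
f 97 85 99
f 97 99 98
f 98 99 100
f 98 100 88
f 99 85 101
f 99 101 100
f 100 101 102
f 100 102 88
f 101 85 103
f 101 103 102
f 102 103 104
f 102 104 88
f 103 85 105
f 103 105 104
f 104 105 106
f 104 106 88
f 105 85 107
f 105 107 106
f 106 107 108
f 106 108 88
f 107 85 109
f 107 109 108
f 108 109 110
f 108 110 88
f 109 85 111
f 109 111 110
f 110 111 112
f 110 112 88
f 111 85 113
f 111 113 112
f 112 113 114
f 112 114 88
f 113 85 115
f 113 115 114
f 114 115 116
f 114 116 88
f 115 85 117
f 115 117 116
f 116 117 118
f 116 118 88
f 117 85 86
f 117 86 118
f 118 86 87
f 118 87 88
f 120 122 119
f 123 120 119
f 119 122 121
f 121 123 119
f 120 126 122
f 124 120 123
f 124 126 120
f 122 126 121
f 125 123 121
f 121 126 125
f 125 124 123
f 126 124 125



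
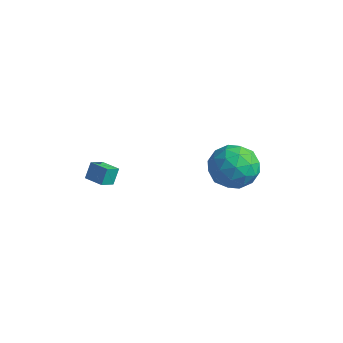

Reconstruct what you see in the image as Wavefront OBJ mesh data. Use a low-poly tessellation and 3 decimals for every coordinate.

v -2.919 0.333 0.783
v -2.989 0.77 1.543
v -2.918 1.053 0.369
v -2.988 1.49 1.13
v -1.952 0.37 0.85
v -2.022 0.807 1.611
v -1.951 1.09 0.437
v -2.021 1.527 1.197
v 2.917 4.394 3.296
v 3.599 3.74 4.017
v 2.481 2.82 2.283
v 3.163 2.166 3.004
v 2.149 2.635 3.409
v 2.419 3.608 4.035
v 3.661 2.952 2.265
v 3.931 3.925 2.891
v 4.059 2.849 3.38
v 3.124 2.654 4.087
v 2.956 3.906 2.213
v 2.021 3.711 2.92
v 3.297 4.205 3.746
v 2.783 2.355 2.554
v 2.187 2.63 2.792
v 2.588 2.246 3.216
v 2.603 4.128 3.756
v 3.004 3.744 4.18
v 2.151 3.094 3.822
v 3.076 2.816 2.12
v 3.477 2.432 2.544
v 3.492 4.314 3.084
v 3.893 3.93 3.508
v 3.929 3.466 2.478
v 3.968 3.297 3.795
v 3.711 2.372 3.199
v 4.004 2.834 2.765
v 4.163 3.406 3.133
v 3.418 3.182 4.21
v 3.162 2.257 3.615
v 2.566 2.533 3.853
v 2.724 3.105 4.221
v 3.689 2.659 3.836
v 2.918 4.303 2.685
v 2.662 3.378 2.09
v 3.356 3.455 2.079
v 3.514 4.027 2.447
v 2.369 4.188 3.101
v 2.112 3.263 2.505
v 1.917 3.154 3.167
v 2.076 3.726 3.535
v 2.391 3.901 2.464
f 2 4 1
f 5 2 1
f 1 4 3
f 3 5 1
f 2 8 4
f 6 2 5
f 6 8 2
f 4 8 3
f 7 5 3
f 3 8 7
f 7 6 5
f 8 6 7
f 9 46 25
f 46 20 49
f 25 49 14
f 46 49 25
f 9 25 21
f 25 14 26
f 21 26 10
f 25 26 21
f 9 21 30
f 21 10 31
f 30 31 16
f 21 31 30
f 9 30 42
f 30 16 45
f 42 45 19
f 30 45 42
f 9 42 46
f 42 19 50
f 46 50 20
f 42 50 46
f 10 26 37
f 26 14 40
f 37 40 18
f 26 40 37
f 14 49 27
f 49 20 48
f 27 48 13
f 49 48 27
f 20 50 47
f 50 19 43
f 47 43 11
f 50 43 47
f 19 45 44
f 45 16 32
f 44 32 15
f 45 32 44
f 16 31 36
f 31 10 33
f 36 33 17
f 31 33 36
f 12 38 24
f 38 18 39
f 24 39 13
f 38 39 24
f 12 24 22
f 24 13 23
f 22 23 11
f 24 23 22
f 12 22 29
f 22 11 28
f 29 28 15
f 22 28 29
f 12 29 34
f 29 15 35
f 34 35 17
f 29 35 34
f 12 34 38
f 34 17 41
f 38 41 18
f 34 41 38
f 13 39 27
f 39 18 40
f 27 40 14
f 39 40 27
f 11 23 47
f 23 13 48
f 47 48 20
f 23 48 47
f 15 28 44
f 28 11 43
f 44 43 19
f 28 43 44
f 17 35 36
f 35 15 32
f 36 32 16
f 35 32 36
f 18 41 37
f 41 17 33
f 37 33 10
f 41 33 37



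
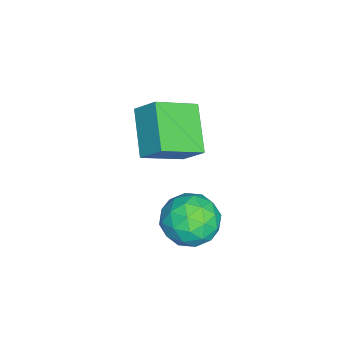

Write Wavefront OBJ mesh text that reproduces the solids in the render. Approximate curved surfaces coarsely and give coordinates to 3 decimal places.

v -1.419 -1.129 2.183
v -3.083 -1.68 3.283
v -1.108 -0.302 3.066
v -2.773 -0.853 4.167
v -0.387 -2.467 3.073
v -2.052 -3.018 4.174
v -0.077 -1.64 3.957
v -1.741 -2.191 5.057
v 2.234 0.537 1.651
v 2.66 -0.106 2.485
v 0.7 -0.474 1.655
v 1.126 -1.117 2.489
v 0.836 -0.038 2.695
v 1.784 0.587 2.692
v 1.576 -1.167 1.448
v 2.524 -0.542 1.445
v 2.253 -1.159 2.36
v 1.795 -0.461 3.13
v 1.565 -0.119 1.01
v 1.107 0.579 1.78
v 2.582 0.304 2.068
v 0.778 -0.884 2.072
v 0.608 -0.25 2.193
v 0.858 -0.628 2.683
v 2.067 0.711 2.189
v 2.317 0.334 2.68
v 1.245 0.373 2.803
v 1.043 -0.914 1.46
v 1.293 -1.291 1.951
v 2.502 0.048 1.457
v 2.752 -0.33 1.947
v 2.115 -0.953 1.337
v 2.593 -0.692 2.484
v 1.691 -1.286 2.486
v 1.956 -1.316 1.874
v 2.513 -0.949 1.873
v 2.324 -0.282 2.937
v 1.422 -0.877 2.939
v 1.251 -0.243 3.06
v 1.809 0.125 3.059
v 2.085 -0.901 2.863
v 1.938 0.297 1.201
v 1.036 -0.298 1.203
v 1.551 -0.705 1.081
v 2.109 -0.337 1.08
v 1.669 0.706 1.654
v 0.767 0.112 1.656
v 0.847 0.369 2.267
v 1.404 0.736 2.266
v 1.275 0.321 1.277
f 2 4 1
f 5 2 1
f 1 4 3
f 3 5 1
f 2 8 4
f 6 2 5
f 6 8 2
f 4 8 3
f 7 5 3
f 3 8 7
f 7 6 5
f 8 6 7
f 9 46 25
f 46 20 49
f 25 49 14
f 46 49 25
f 9 25 21
f 25 14 26
f 21 26 10
f 25 26 21
f 9 21 30
f 21 10 31
f 30 31 16
f 21 31 30
f 9 30 42
f 30 16 45
f 42 45 19
f 30 45 42
f 9 42 46
f 42 19 50
f 46 50 20
f 42 50 46
f 10 26 37
f 26 14 40
f 37 40 18
f 26 40 37
f 14 49 27
f 49 20 48
f 27 48 13
f 49 48 27
f 20 50 47
f 50 19 43
f 47 43 11
f 50 43 47
f 19 45 44
f 45 16 32
f 44 32 15
f 45 32 44
f 16 31 36
f 31 10 33
f 36 33 17
f 31 33 36
f 12 38 24
f 38 18 39
f 24 39 13
f 38 39 24
f 12 24 22
f 24 13 23
f 22 23 11
f 24 23 22
f 12 22 29
f 22 11 28
f 29 28 15
f 22 28 29
f 12 29 34
f 29 15 35
f 34 35 17
f 29 35 34
f 12 34 38
f 34 17 41
f 38 41 18
f 34 41 38
f 13 39 27
f 39 18 40
f 27 40 14
f 39 40 27
f 11 23 47
f 23 13 48
f 47 48 20
f 23 48 47
f 15 28 44
f 28 11 43
f 44 43 19
f 28 43 44
f 17 35 36
f 35 15 32
f 36 32 16
f 35 32 36
f 18 41 37
f 41 17 33
f 37 33 10
f 41 33 37



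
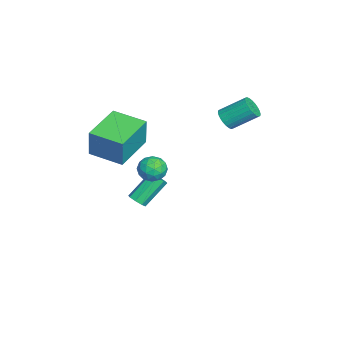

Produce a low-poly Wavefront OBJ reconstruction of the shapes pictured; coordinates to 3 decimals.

v -2.245 -3.079 -4.187
v -1.798 -2.818 -4.136
v -2.528 -1.801 -2.942
v -2.975 -2.061 -2.993
v -2.035 -2.661 -4.415
v -2.765 -1.644 -3.22
v -2.396 -2.748 -4.56
v -3.125 -1.731 -3.365
v -2.668 -3.029 -4.487
v -3.397 -2.012 -3.292
v -2.692 -3.339 -4.238
v -3.422 -2.322 -3.044
v -2.455 -3.496 -3.96
v -3.185 -2.479 -2.765
v -2.095 -3.409 -3.815
v -2.824 -2.392 -2.62
v -1.823 -3.128 -3.888
v -2.552 -2.111 -2.693
v -1.745 -1.944 -2.285
v -1.288 -2.213 -1.715
v -2.752 -2.427 -1.705
v -2.295 -2.696 -1.135
v -2.408 -1.93 -1.215
v -1.785 -1.632 -1.573
v -2.255 -3.008 -1.847
v -1.632 -2.71 -2.205
v -1.603 -2.871 -1.445
v -1.697 -2.204 -1.054
v -2.343 -2.436 -2.366
v -2.437 -1.769 -1.975
v -1.428 -2.036 -2.051
v -2.612 -2.604 -1.369
v -2.678 -2.154 -1.416
v -2.41 -2.312 -1.081
v -1.72 -1.694 -1.968
v -1.452 -1.853 -1.633
v -2.11 -1.686 -1.339
v -2.588 -2.787 -1.787
v -2.32 -2.946 -1.452
v -1.63 -2.328 -2.339
v -1.362 -2.486 -2.004
v -1.93 -2.954 -2.081
v -1.345 -2.581 -1.557
v -1.937 -2.865 -1.216
v -1.913 -3.048 -1.634
v -1.547 -2.873 -1.845
v -1.4 -2.189 -1.328
v -1.992 -2.473 -0.987
v -2.058 -2.023 -1.033
v -1.692 -1.848 -1.244
v -1.585 -2.576 -1.168
v -2.048 -2.167 -2.433
v -2.64 -2.451 -2.092
v -2.348 -2.792 -2.176
v -1.982 -2.617 -2.387
v -2.103 -1.775 -2.204
v -2.695 -2.059 -1.863
v -2.493 -1.767 -1.575
v -2.127 -1.592 -1.786
v -2.455 -2.064 -2.252
v -1.138 -4.081 1.469
v -0.836 -4.033 3.039
v -0.361 -2.515 1.271
v -0.059 -2.466 2.842
v 0.739 -5.054 1.138
v 1.041 -5.005 2.709
v 1.516 -3.487 0.941
v 1.818 -3.439 2.511
v -2.902 1.119 1.26
v -2.295 0.999 1.425
v -2.291 2.261 2.325
v -2.898 2.381 2.16
v -2.264 1.143 1.223
v -2.259 2.405 2.123
v -2.329 1.283 1.027
v -2.325 2.545 1.927
v -2.481 1.398 0.867
v -2.477 2.66 1.767
v -2.698 1.471 0.766
v -2.694 2.733 1.666
v -2.946 1.49 0.74
v -2.942 2.752 1.64
v -3.187 1.453 0.794
v -3.183 2.714 1.694
v -3.384 1.364 0.918
v -3.38 2.626 1.818
v -3.509 1.239 1.095
v -3.505 2.501 1.995
v -3.541 1.095 1.297
v -3.536 2.357 2.197
v -3.475 0.955 1.493
v -3.471 2.217 2.393
v -3.323 0.84 1.653
v -3.319 2.102 2.553
v -3.106 0.767 1.754
v -3.102 2.029 2.654
v -2.858 0.748 1.78
v -2.854 2.01 2.68
v -2.617 0.786 1.726
v -2.613 2.047 2.626
v -2.42 0.874 1.602
v -2.416 2.136 2.502
f 2 1 5
f 2 5 3
f 3 5 6
f 3 6 4
f 5 1 7
f 5 7 6
f 6 7 8
f 6 8 4
f 7 1 9
f 7 9 8
f 8 9 10
f 8 10 4
f 9 1 11
f 9 11 10
f 10 11 12
f 10 12 4
f 11 1 13
f 11 13 12
f 12 13 14
f 12 14 4
f 13 1 15
f 13 15 14
f 14 15 16
f 14 16 4
f 15 1 17
f 15 17 16
f 16 17 18
f 16 18 4
f 17 1 2
f 17 2 18
f 18 2 3
f 18 3 4
f 19 56 35
f 56 30 59
f 35 59 24
f 56 59 35
f 19 35 31
f 35 24 36
f 31 36 20
f 35 36 31
f 19 31 40
f 31 20 41
f 40 41 26
f 31 41 40
f 19 40 52
f 40 26 55
f 52 55 29
f 40 55 52
f 19 52 56
f 52 29 60
f 56 60 30
f 52 60 56
f 20 36 47
f 36 24 50
f 47 50 28
f 36 50 47
f 24 59 37
f 59 30 58
f 37 58 23
f 59 58 37
f 30 60 57
f 60 29 53
f 57 53 21
f 60 53 57
f 29 55 54
f 55 26 42
f 54 42 25
f 55 42 54
f 26 41 46
f 41 20 43
f 46 43 27
f 41 43 46
f 22 48 34
f 48 28 49
f 34 49 23
f 48 49 34
f 22 34 32
f 34 23 33
f 32 33 21
f 34 33 32
f 22 32 39
f 32 21 38
f 39 38 25
f 32 38 39
f 22 39 44
f 39 25 45
f 44 45 27
f 39 45 44
f 22 44 48
f 44 27 51
f 48 51 28
f 44 51 48
f 23 49 37
f 49 28 50
f 37 50 24
f 49 50 37
f 21 33 57
f 33 23 58
f 57 58 30
f 33 58 57
f 25 38 54
f 38 21 53
f 54 53 29
f 38 53 54
f 27 45 46
f 45 25 42
f 46 42 26
f 45 42 46
f 28 51 47
f 51 27 43
f 47 43 20
f 51 43 47
f 62 64 61
f 65 62 61
f 61 64 63
f 63 65 61
f 62 68 64
f 66 62 65
f 66 68 62
f 64 68 63
f 67 65 63
f 63 68 67
f 67 66 65
f 68 66 67
f 70 69 73
f 70 73 71
f 71 73 74
f 71 74 72
f 73 69 75
f 73 75 74
f 74 75 76
f 74 76 72
f 75 69 77
f 75 77 76
f 76 77 78
f 76 78 72
f 77 69 79
f 77 79 78
f 78 79 80
f 78 80 72
f 79 69 81
f 79 81 80
f 80 81 82
f 80 82 72
f 81 69 83
f 81 83 82
f 82 83 84
f 82 84 72
f 83 69 85
f 83 85 84
f 84 85 86
f 84 86 72
f 85 69 87
f 85 87 86
f 86 87 88
f 86 88 72
f 87 69 89
f 87 89 88
f 88 89 90
f 88 90 72
f 89 69 91
f 89 91 90
f 90 91 92
f 90 92 72
f 91 69 93
f 91 93 92
f 92 93 94
f 92 94 72
f 93 69 95
f 93 95 94
f 94 95 96
f 94 96 72
f 95 69 97
f 95 97 96
f 96 97 98
f 96 98 72
f 97 69 99
f 97 99 98
f 98 99 100
f 98 100 72
f 99 69 101
f 99 101 100
f 100 101 102
f 100 102 72
f 101 69 70
f 101 70 102
f 102 70 71
f 102 71 72



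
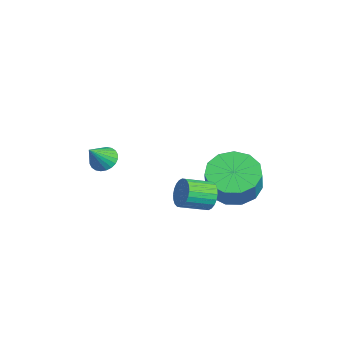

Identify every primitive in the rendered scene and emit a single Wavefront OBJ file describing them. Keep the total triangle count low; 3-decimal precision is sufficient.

v 0.88 2.514 1.774
v 1.643 1.997 1.211
v 2.323 1.788 2.324
v 1.56 2.306 2.886
v 1.806 2.583 1.222
v 2.485 2.375 2.334
v 1.675 3.147 1.407
v 2.354 2.939 2.52
v 1.291 3.511 1.709
v 1.971 3.303 2.822
v 0.777 3.558 2.032
v 1.457 3.35 3.144
v 0.296 3.273 2.272
v 0.975 3.065 3.385
v 0 2.748 2.355
v 0.68 2.54 3.467
v -0.016 2.148 2.253
v 0.663 1.94 3.365
v 0.252 1.665 1.998
v 0.932 1.457 3.111
v 0.72 1.451 1.673
v 1.399 1.243 2.785
v 1.238 1.575 1.379
v 1.918 1.366 2.492
v -3.027 -1.789 1.366
v -2.674 -1.29 1.519
v -2.493 -2.451 2.294
v -2.873 -1.253 1.659
v -3.095 -1.298 1.755
v -3.306 -1.417 1.791
v -3.475 -1.593 1.763
v -3.576 -1.799 1.674
v -3.594 -2.003 1.539
v -3.525 -2.175 1.377
v -3.38 -2.288 1.213
v -3.182 -2.324 1.072
v -2.96 -2.279 0.977
v -2.749 -2.16 0.94
v -2.579 -1.984 0.968
v -2.478 -1.778 1.057
v -2.461 -1.574 1.193
v -2.53 -1.402 1.355
v 1.999 1.294 2.007
v 2.306 1.519 2.546
v 2.428 0.432 2.932
v 2.121 0.206 2.393
v 2.061 1.52 2.624
v 2.183 0.432 3.01
v 1.806 1.485 2.608
v 1.928 0.398 2.994
v 1.581 1.422 2.501
v 1.703 0.335 2.887
v 1.419 1.339 2.319
v 1.541 0.252 2.705
v 1.345 1.249 2.089
v 1.468 0.162 2.475
v 1.372 1.166 1.846
v 1.494 0.079 2.232
v 1.493 1.102 1.629
v 1.615 0.015 2.014
v 1.692 1.068 1.468
v 1.814 -0.019 1.854
v 1.937 1.068 1.39
v 2.059 -0.02 1.776
v 2.192 1.102 1.406
v 2.314 0.015 1.792
v 2.417 1.165 1.513
v 2.539 0.078 1.899
v 2.579 1.248 1.695
v 2.701 0.161 2.081
v 2.652 1.338 1.925
v 2.775 0.251 2.311
v 2.626 1.421 2.168
v 2.748 0.334 2.554
v 2.505 1.485 2.386
v 2.627 0.398 2.771
f 2 1 5
f 2 5 3
f 3 5 6
f 3 6 4
f 5 1 7
f 5 7 6
f 6 7 8
f 6 8 4
f 7 1 9
f 7 9 8
f 8 9 10
f 8 10 4
f 9 1 11
f 9 11 10
f 10 11 12
f 10 12 4
f 11 1 13
f 11 13 12
f 12 13 14
f 12 14 4
f 13 1 15
f 13 15 14
f 14 15 16
f 14 16 4
f 15 1 17
f 15 17 16
f 16 17 18
f 16 18 4
f 17 1 19
f 17 19 18
f 18 19 20
f 18 20 4
f 19 1 21
f 19 21 20
f 20 21 22
f 20 22 4
f 21 1 23
f 21 23 22
f 22 23 24
f 22 24 4
f 23 1 2
f 23 2 24
f 24 2 3
f 24 3 4
f 26 25 28
f 26 28 27
f 28 25 29
f 28 29 27
f 29 25 30
f 29 30 27
f 30 25 31
f 30 31 27
f 31 25 32
f 31 32 27
f 32 25 33
f 32 33 27
f 33 25 34
f 33 34 27
f 34 25 35
f 34 35 27
f 35 25 36
f 35 36 27
f 36 25 37
f 36 37 27
f 37 25 38
f 37 38 27
f 38 25 39
f 38 39 27
f 39 25 40
f 39 40 27
f 40 25 41
f 40 41 27
f 41 25 42
f 41 42 27
f 42 25 26
f 42 26 27
f 44 43 47
f 44 47 45
f 45 47 48
f 45 48 46
f 47 43 49
f 47 49 48
f 48 49 50
f 48 50 46
f 49 43 51
f 49 51 50
f 50 51 52
f 50 52 46
f 51 43 53
f 51 53 52
f 52 53 54
f 52 54 46
f 53 43 55
f 53 55 54
f 54 55 56
f 54 56 46
f 55 43 57
f 55 57 56
f 56 57 58
f 56 58 46
f 57 43 59
f 57 59 58
f 58 59 60
f 58 60 46
f 59 43 61
f 59 61 60
f 60 61 62
f 60 62 46
f 61 43 63
f 61 63 62
f 62 63 64
f 62 64 46
f 63 43 65
f 63 65 64
f 64 65 66
f 64 66 46
f 65 43 67
f 65 67 66
f 66 67 68
f 66 68 46
f 67 43 69
f 67 69 68
f 68 69 70
f 68 70 46
f 69 43 71
f 69 71 70
f 70 71 72
f 70 72 46
f 71 43 73
f 71 73 72
f 72 73 74
f 72 74 46
f 73 43 75
f 73 75 74
f 74 75 76
f 74 76 46
f 75 43 44
f 75 44 76
f 76 44 45
f 76 45 46



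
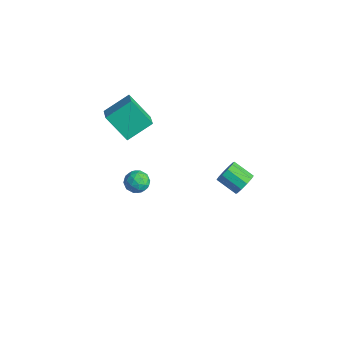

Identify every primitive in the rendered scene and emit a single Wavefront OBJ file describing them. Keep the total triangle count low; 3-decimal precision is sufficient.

v -2.405 -0.752 -4.389
v -2 -1.407 -4.05
v -3.26 -0.733 -3.33
v -2.855 -1.388 -2.991
v -2.478 -0.637 -3.035
v -1.95 -0.649 -3.689
v -3.31 -1.491 -3.691
v -2.782 -1.503 -4.345
v -2.56 -1.864 -3.619
v -2.045 -1.336 -3.213
v -3.215 -0.804 -4.167
v -2.7 -0.276 -3.761
v -2.128 -1.081 -4.313
v -3.132 -1.059 -3.067
v -2.911 -0.618 -3.093
v -2.673 -1.003 -2.894
v -2.098 -0.636 -4.1
v -1.86 -1.021 -3.901
v -2.141 -0.568 -3.304
v -3.4 -1.119 -3.479
v -3.162 -1.504 -3.28
v -2.587 -1.137 -4.486
v -2.349 -1.522 -4.287
v -3.119 -1.572 -4.076
v -2.218 -1.735 -3.86
v -2.721 -1.724 -3.238
v -2.988 -1.784 -3.649
v -2.678 -1.791 -4.034
v -1.916 -1.424 -3.622
v -2.418 -1.413 -2.999
v -2.197 -0.972 -3.025
v -1.886 -0.979 -3.409
v -2.245 -1.693 -3.368
v -2.842 -0.727 -4.381
v -3.344 -0.716 -3.758
v -3.374 -1.161 -3.971
v -3.063 -1.168 -4.355
v -2.539 -0.416 -4.142
v -3.042 -0.405 -3.52
v -2.582 -0.349 -3.346
v -2.272 -0.356 -3.731
v -3.015 -0.447 -4.012
v -3.848 -2.35 2.489
v -3.55 -0.754 3.416
v -4.96 -1.76 1.831
v -4.662 -0.164 2.759
v -2.598 -1.696 0.961
v -2.3 -0.1 1.889
v -3.71 -1.106 0.304
v -3.412 0.49 1.231
v 4.323 1.64 0.721
v 4.761 1.46 1.341
v 3.615 0.941 1.999
v 3.177 1.12 1.379
v 4.593 1.907 1.402
v 3.447 1.388 2.06
v 4.322 2.253 1.203
v 3.176 1.734 1.861
v 4.052 2.364 0.819
v 2.905 1.845 1.478
v 3.885 2.199 0.399
v 2.739 1.679 1.057
v 3.885 1.819 0.101
v 2.739 1.3 0.759
v 4.053 1.372 0.04
v 2.907 0.853 0.698
v 4.324 1.026 0.239
v 3.178 0.507 0.897
v 4.595 0.915 0.622
v 3.448 0.396 1.281
v 4.761 1.081 1.043
v 3.615 0.561 1.701
f 1 38 17
f 38 12 41
f 17 41 6
f 38 41 17
f 1 17 13
f 17 6 18
f 13 18 2
f 17 18 13
f 1 13 22
f 13 2 23
f 22 23 8
f 13 23 22
f 1 22 34
f 22 8 37
f 34 37 11
f 22 37 34
f 1 34 38
f 34 11 42
f 38 42 12
f 34 42 38
f 2 18 29
f 18 6 32
f 29 32 10
f 18 32 29
f 6 41 19
f 41 12 40
f 19 40 5
f 41 40 19
f 12 42 39
f 42 11 35
f 39 35 3
f 42 35 39
f 11 37 36
f 37 8 24
f 36 24 7
f 37 24 36
f 8 23 28
f 23 2 25
f 28 25 9
f 23 25 28
f 4 30 16
f 30 10 31
f 16 31 5
f 30 31 16
f 4 16 14
f 16 5 15
f 14 15 3
f 16 15 14
f 4 14 21
f 14 3 20
f 21 20 7
f 14 20 21
f 4 21 26
f 21 7 27
f 26 27 9
f 21 27 26
f 4 26 30
f 26 9 33
f 30 33 10
f 26 33 30
f 5 31 19
f 31 10 32
f 19 32 6
f 31 32 19
f 3 15 39
f 15 5 40
f 39 40 12
f 15 40 39
f 7 20 36
f 20 3 35
f 36 35 11
f 20 35 36
f 9 27 28
f 27 7 24
f 28 24 8
f 27 24 28
f 10 33 29
f 33 9 25
f 29 25 2
f 33 25 29
f 44 46 43
f 47 44 43
f 43 46 45
f 45 47 43
f 44 50 46
f 48 44 47
f 48 50 44
f 46 50 45
f 49 47 45
f 45 50 49
f 49 48 47
f 50 48 49
f 52 51 55
f 52 55 53
f 53 55 56
f 53 56 54
f 55 51 57
f 55 57 56
f 56 57 58
f 56 58 54
f 57 51 59
f 57 59 58
f 58 59 60
f 58 60 54
f 59 51 61
f 59 61 60
f 60 61 62
f 60 62 54
f 61 51 63
f 61 63 62
f 62 63 64
f 62 64 54
f 63 51 65
f 63 65 64
f 64 65 66
f 64 66 54
f 65 51 67
f 65 67 66
f 66 67 68
f 66 68 54
f 67 51 69
f 67 69 68
f 68 69 70
f 68 70 54
f 69 51 71
f 69 71 70
f 70 71 72
f 70 72 54
f 71 51 52
f 71 52 72
f 72 52 53
f 72 53 54



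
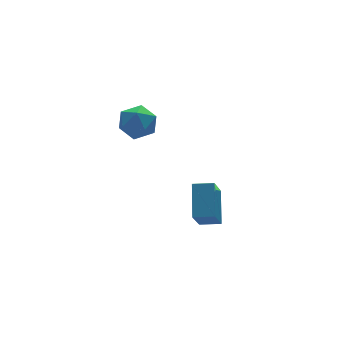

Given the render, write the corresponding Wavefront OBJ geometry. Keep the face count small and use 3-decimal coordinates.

v 2.533 2.145 2.543
v 3.323 2.605 2.86
v 3.097 0.795 3.1
v 3.887 1.255 3.417
v 3.031 1.418 3.837
v 2.683 2.252 3.493
v 3.737 1.148 2.467
v 3.389 1.982 2.123
v 4.067 1.989 2.812
v 3.631 2.156 3.659
v 2.789 1.244 2.301
v 2.353 1.411 3.148
v 2.82 -3.982 0.834
v 3.437 -2.798 1.903
v 3.609 -3.144 -0.55
v 4.226 -1.96 0.519
v 3.594 -4.5 0.961
v 4.211 -3.316 2.03
v 4.383 -3.662 -0.423
v 5 -2.478 0.646
f 1 12 6
f 1 6 2
f 1 2 8
f 1 8 11
f 1 11 12
f 2 6 10
f 6 12 5
f 12 11 3
f 11 8 7
f 8 2 9
f 4 10 5
f 4 5 3
f 4 3 7
f 4 7 9
f 4 9 10
f 5 10 6
f 3 5 12
f 7 3 11
f 9 7 8
f 10 9 2
f 14 16 13
f 17 14 13
f 13 16 15
f 15 17 13
f 14 20 16
f 18 14 17
f 18 20 14
f 16 20 15
f 19 17 15
f 15 20 19
f 19 18 17
f 20 18 19



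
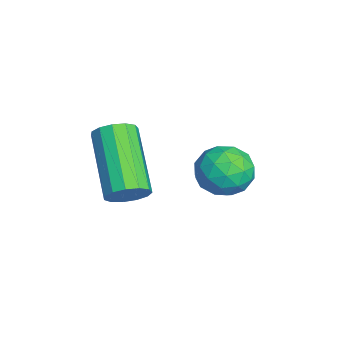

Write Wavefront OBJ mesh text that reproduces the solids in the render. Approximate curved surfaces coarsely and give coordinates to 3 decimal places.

v 0.625 0.096 2.026
v 0.917 0.366 2.488
v -0.792 0.114 3.717
v -1.085 -0.156 3.254
v 0.756 0.616 2.316
v -0.953 0.364 3.544
v 0.554 0.701 2.051
v -1.155 0.449 3.28
v 0.374 0.594 1.779
v -1.335 0.342 3.008
v 0.273 0.329 1.585
v -1.436 0.077 2.814
v 0.284 -0.01 1.531
v -1.425 -0.262 2.759
v 0.403 -0.316 1.634
v -1.306 -0.568 2.862
v 0.593 -0.49 1.861
v -1.116 -0.743 3.09
v 0.792 -0.479 2.141
v -0.917 -0.731 3.369
v 0.938 -0.285 2.384
v -0.771 -0.537 3.613
v 0.985 0.03 2.513
v -0.724 -0.222 3.742
v -2.927 2.919 0.956
v -2.406 3.427 0.475
v -1.834 2.073 1.245
v -1.313 2.581 0.764
v -1.633 2.876 1.52
v -2.309 3.399 1.342
v -1.931 2.101 0.378
v -2.607 2.624 0.2
v -1.791 2.922 0.118
v -1.606 3.401 0.824
v -2.634 2.099 0.896
v -2.449 2.578 1.602
v -2.762 3.248 0.69
v -1.478 2.252 1.03
v -1.666 2.426 1.475
v -1.36 2.725 1.192
v -2.705 3.231 1.2
v -2.399 3.53 0.917
v -1.945 3.206 1.531
v -1.841 1.97 0.803
v -1.535 2.269 0.52
v -2.88 2.775 0.528
v -2.574 3.074 0.245
v -2.295 2.294 0.189
v -2.094 3.249 0.197
v -1.452 2.752 0.367
v -1.816 2.469 0.141
v -2.212 2.777 0.036
v -1.986 3.531 0.612
v -1.344 3.033 0.782
v -1.532 3.207 1.227
v -1.929 3.514 1.122
v -1.624 3.234 0.402
v -2.896 2.467 0.938
v -2.254 1.969 1.108
v -2.311 1.986 0.598
v -2.708 2.293 0.493
v -2.788 2.748 1.353
v -2.146 2.251 1.523
v -2.028 2.723 1.684
v -2.424 3.031 1.579
v -2.616 2.266 1.318
f 2 1 5
f 2 5 3
f 3 5 6
f 3 6 4
f 5 1 7
f 5 7 6
f 6 7 8
f 6 8 4
f 7 1 9
f 7 9 8
f 8 9 10
f 8 10 4
f 9 1 11
f 9 11 10
f 10 11 12
f 10 12 4
f 11 1 13
f 11 13 12
f 12 13 14
f 12 14 4
f 13 1 15
f 13 15 14
f 14 15 16
f 14 16 4
f 15 1 17
f 15 17 16
f 16 17 18
f 16 18 4
f 17 1 19
f 17 19 18
f 18 19 20
f 18 20 4
f 19 1 21
f 19 21 20
f 20 21 22
f 20 22 4
f 21 1 23
f 21 23 22
f 22 23 24
f 22 24 4
f 23 1 2
f 23 2 24
f 24 2 3
f 24 3 4
f 25 62 41
f 62 36 65
f 41 65 30
f 62 65 41
f 25 41 37
f 41 30 42
f 37 42 26
f 41 42 37
f 25 37 46
f 37 26 47
f 46 47 32
f 37 47 46
f 25 46 58
f 46 32 61
f 58 61 35
f 46 61 58
f 25 58 62
f 58 35 66
f 62 66 36
f 58 66 62
f 26 42 53
f 42 30 56
f 53 56 34
f 42 56 53
f 30 65 43
f 65 36 64
f 43 64 29
f 65 64 43
f 36 66 63
f 66 35 59
f 63 59 27
f 66 59 63
f 35 61 60
f 61 32 48
f 60 48 31
f 61 48 60
f 32 47 52
f 47 26 49
f 52 49 33
f 47 49 52
f 28 54 40
f 54 34 55
f 40 55 29
f 54 55 40
f 28 40 38
f 40 29 39
f 38 39 27
f 40 39 38
f 28 38 45
f 38 27 44
f 45 44 31
f 38 44 45
f 28 45 50
f 45 31 51
f 50 51 33
f 45 51 50
f 28 50 54
f 50 33 57
f 54 57 34
f 50 57 54
f 29 55 43
f 55 34 56
f 43 56 30
f 55 56 43
f 27 39 63
f 39 29 64
f 63 64 36
f 39 64 63
f 31 44 60
f 44 27 59
f 60 59 35
f 44 59 60
f 33 51 52
f 51 31 48
f 52 48 32
f 51 48 52
f 34 57 53
f 57 33 49
f 53 49 26
f 57 49 53

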